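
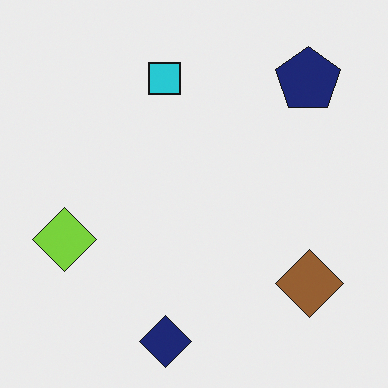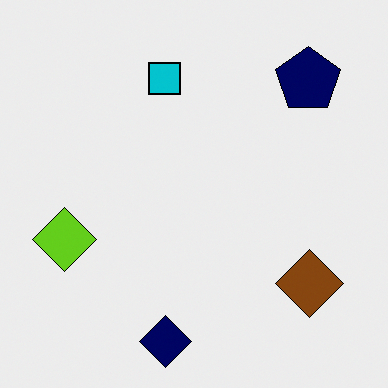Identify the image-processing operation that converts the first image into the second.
The transformation is: given slightly increased contrast.

Tones are pushed away from mid-grey across the whole image — a global contrast change.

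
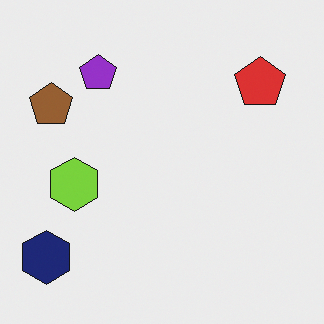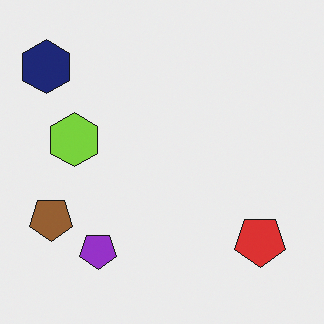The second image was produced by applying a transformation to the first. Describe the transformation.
The second image is the first flipped vertically (top ↔ bottom).

The navy hexagon is in the bottom-left of the first image and the top-left of the second — shapes on opposite sides of the horizontal midline have swapped in a mirror flip.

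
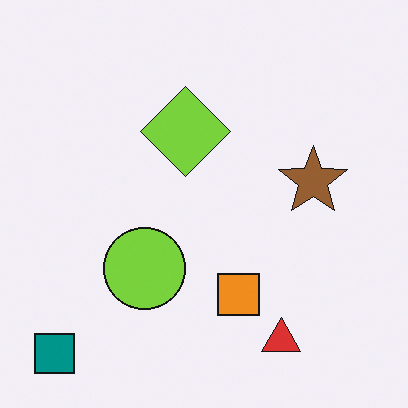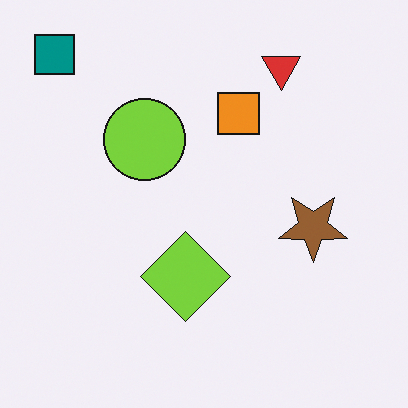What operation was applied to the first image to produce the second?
Flipped vertically (top ↔ bottom).

The teal square is in the bottom-left of the first image and the top-left of the second — shapes on opposite sides of the horizontal midline have swapped in a mirror flip.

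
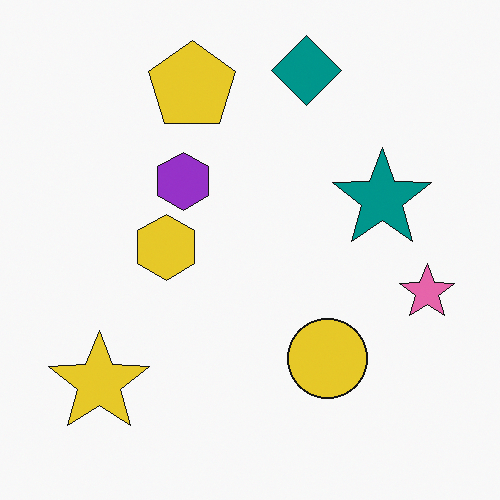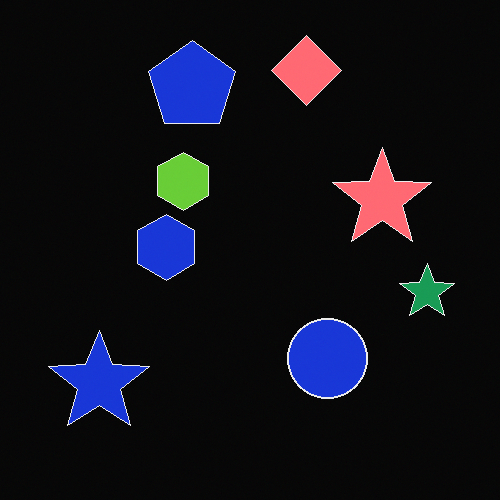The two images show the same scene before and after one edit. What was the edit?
It was color-inverted (negative).

The light background has become dark and every shape's color is its complement — a photographic negative.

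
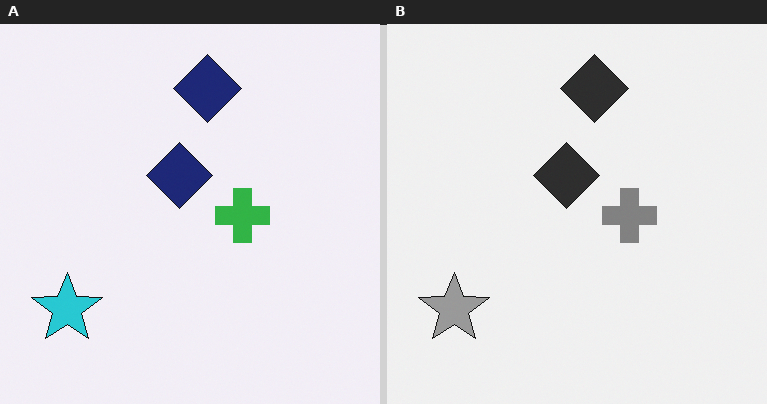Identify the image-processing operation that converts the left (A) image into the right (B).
The transformation is: converted to grayscale.

All color is removed — every shape is now a shade of grey.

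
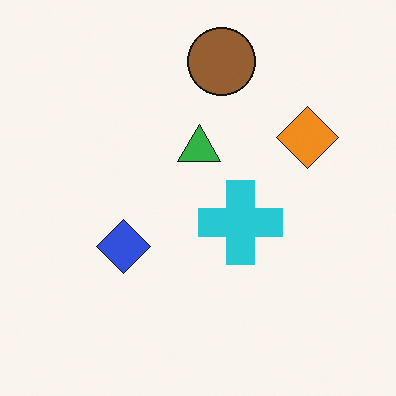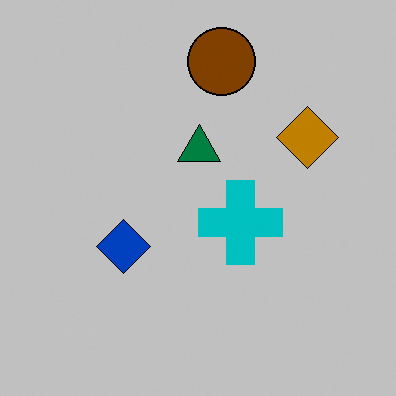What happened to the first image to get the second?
The transformation is: aggressively posterized.

Each flat color has snapped to a coarser quantized level — most visibly, the near-white background has dropped to a flat grey.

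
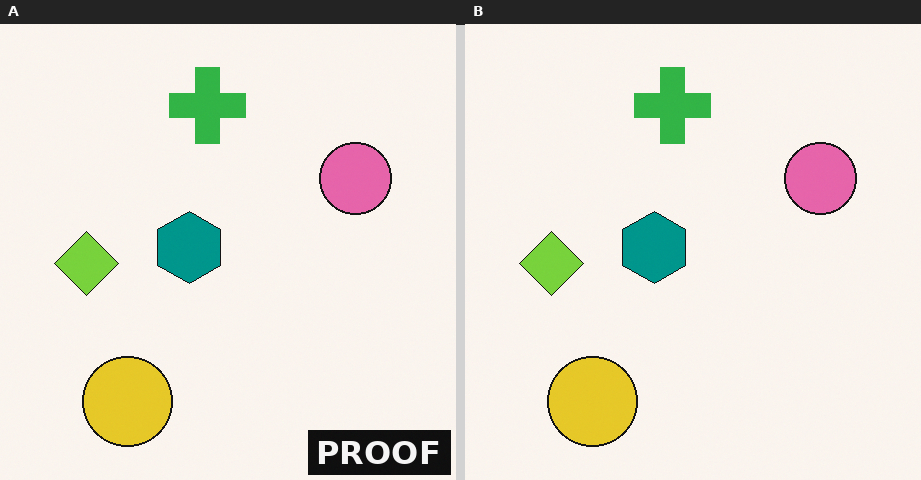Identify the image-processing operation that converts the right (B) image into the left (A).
This is the original image watermarked with the text "PROOF" in the lower-right corner.

A dark label reading "PROOF" appears in the lower-right corner.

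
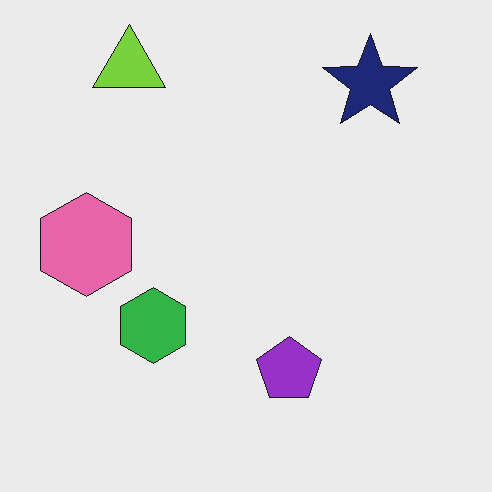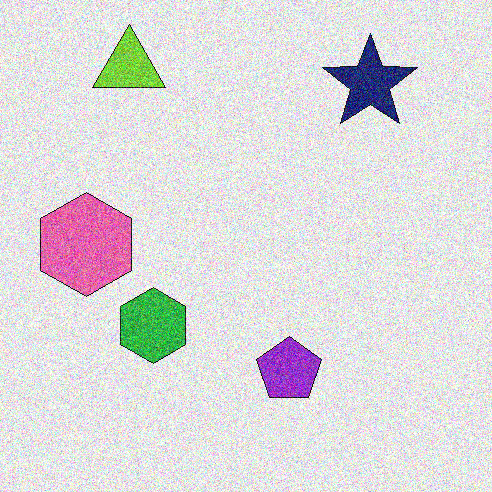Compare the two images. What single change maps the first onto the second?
The image was degraded with strong gaussian noise.

Random speckle covers the whole image, including the flat background.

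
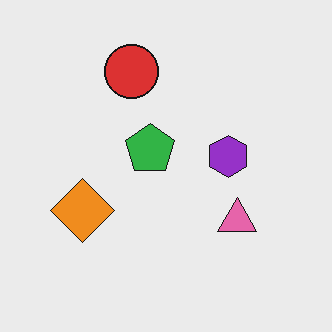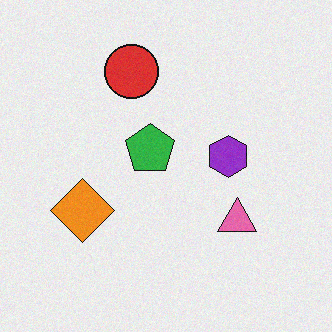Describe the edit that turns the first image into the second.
Degraded with light additive noise.

Random speckle covers the whole image, including the flat background.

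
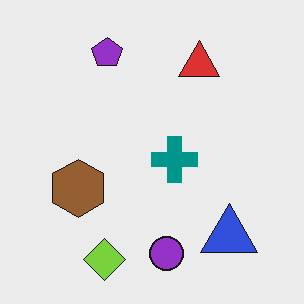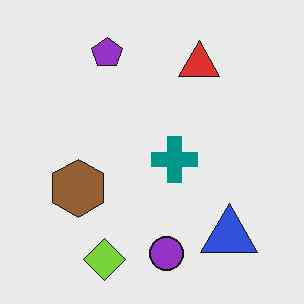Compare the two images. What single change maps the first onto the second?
The transformation is: given moderate JPEG compression.

Blocky 8×8 compression artifacts appear around shape edges and the flat background shows ringing — characteristic JPEG degradation.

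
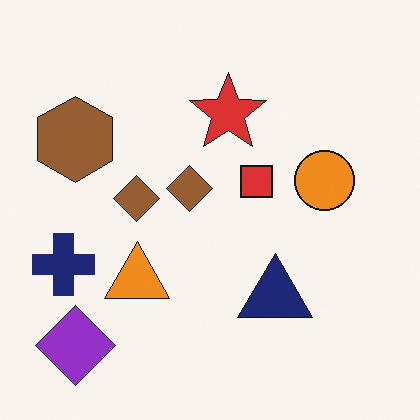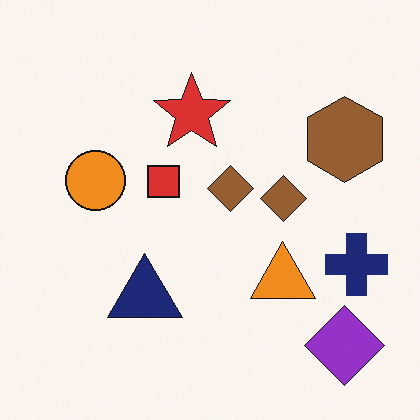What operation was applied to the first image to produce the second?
This is the original image flipped horizontally (left ↔ right).

The navy cross is in the left of the first image and the right of the second — shapes on opposite sides of the vertical midline have swapped in a mirror flip.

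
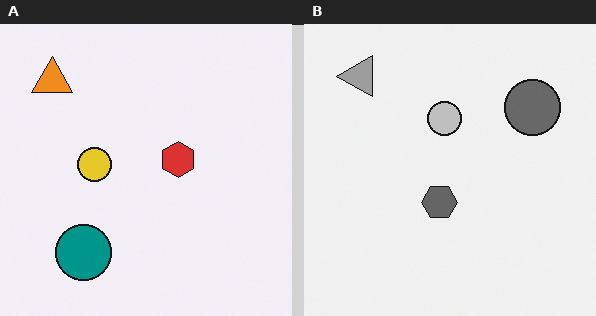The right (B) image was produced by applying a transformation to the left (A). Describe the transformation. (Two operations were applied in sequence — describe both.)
The transformation is: converted to grayscale, then transposed (reflected across the top-left ↔ bottom-right diagonal).

All color is removed — every shape is now a shade of grey. Shapes have swapped their row and column positions — what was in the top-right is now in the bottom-left — a diagonal reflection.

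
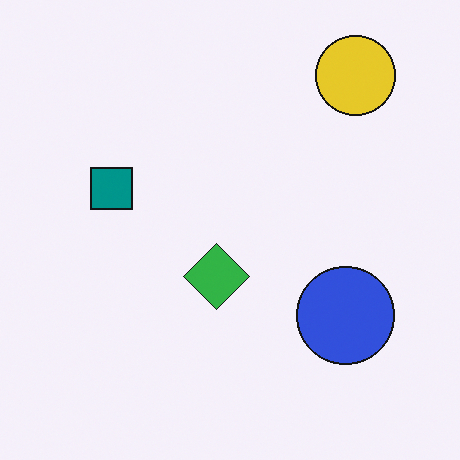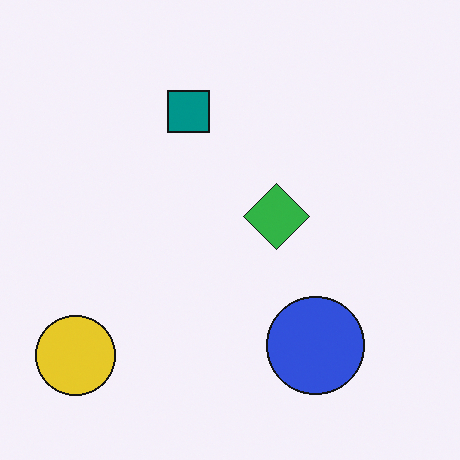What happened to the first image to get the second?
Transposed (reflected across the top-left ↔ bottom-right diagonal).

Shapes have swapped their row and column positions — what was in the top-right is now in the bottom-left — a diagonal reflection.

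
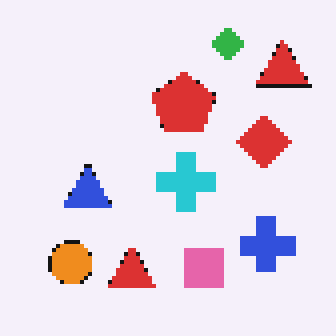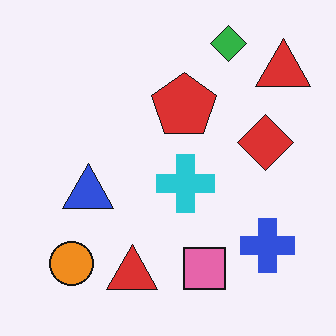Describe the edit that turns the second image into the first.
The first image is the second lightly pixelated (a mild mosaic effect).

Shapes are reduced to large square blocks; fine edges and outlines are lost — a downscale-then-upscale (mosaic) effect.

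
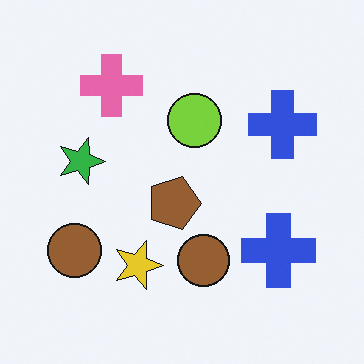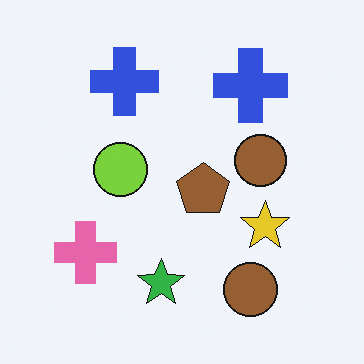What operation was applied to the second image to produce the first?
The transformation is: rotated 90° clockwise.

The pink cross sits in the bottom-left of the second image and the top-left of the first — consistent with a whole-image 90° clockwise rotation.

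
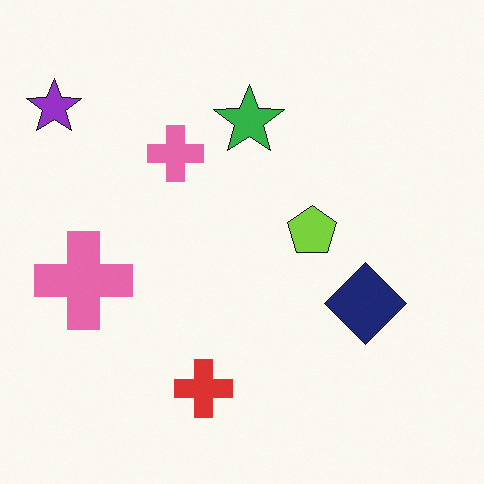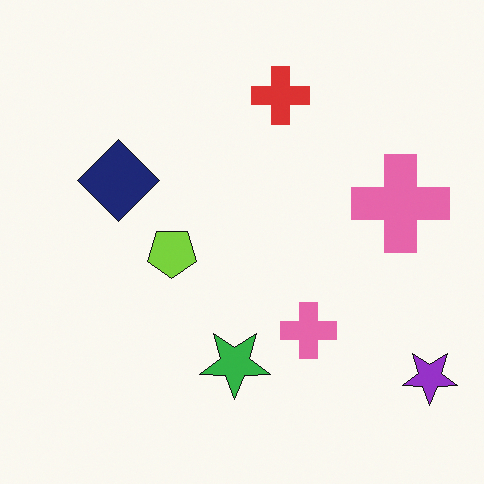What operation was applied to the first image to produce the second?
It was rotated 180°.

The purple star sits in the top-left of the first image and the bottom-right of the second — consistent with a whole-image 180° rotation.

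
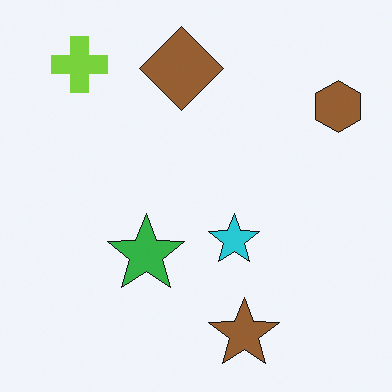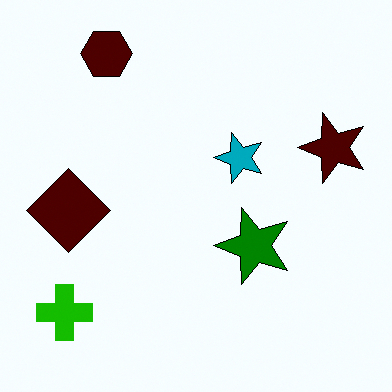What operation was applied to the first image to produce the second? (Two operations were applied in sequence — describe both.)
It was rotated 90° counter-clockwise, then given much higher contrast.

The lime cross sits in the top-left of the first image and the bottom-left of the second — consistent with a whole-image 90° counter-clockwise rotation. Tones are pushed away from mid-grey across the whole image — a global contrast change.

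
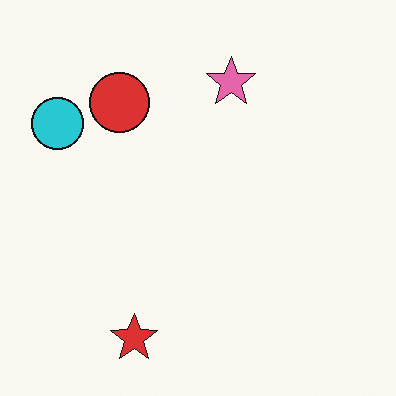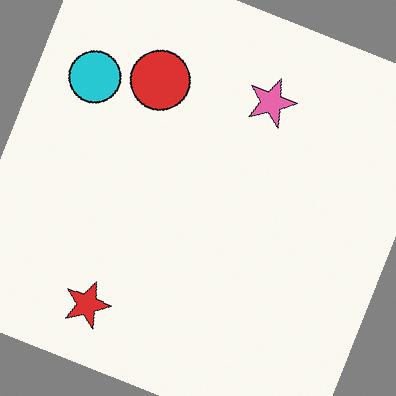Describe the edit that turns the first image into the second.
The second image is the first rotated clockwise by a moderate amount.

Every shape is tilted by the same angle and the image corners show triangular fill wedges — a whole-image rotation by a non-right angle.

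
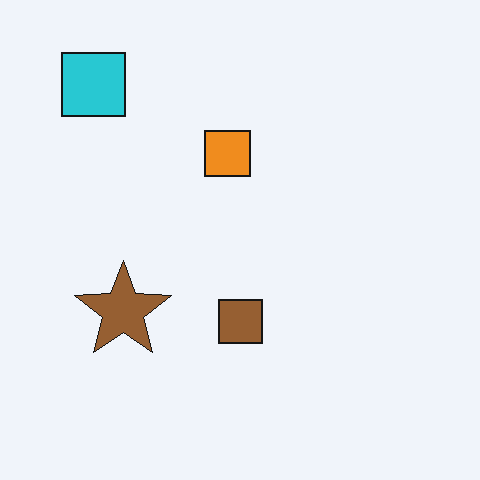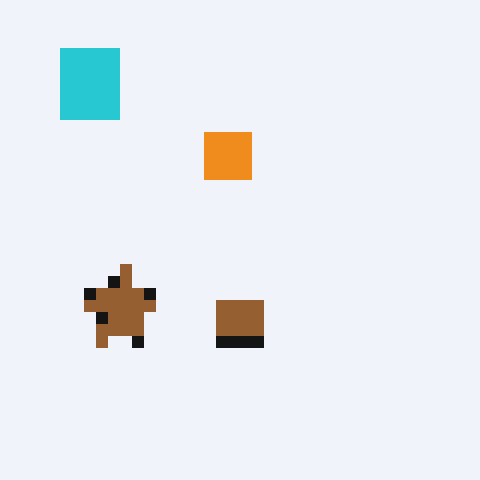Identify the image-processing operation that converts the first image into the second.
The second image is the first coarsely pixelated.

Shapes are reduced to large square blocks; fine edges and outlines are lost — a downscale-then-upscale (mosaic) effect.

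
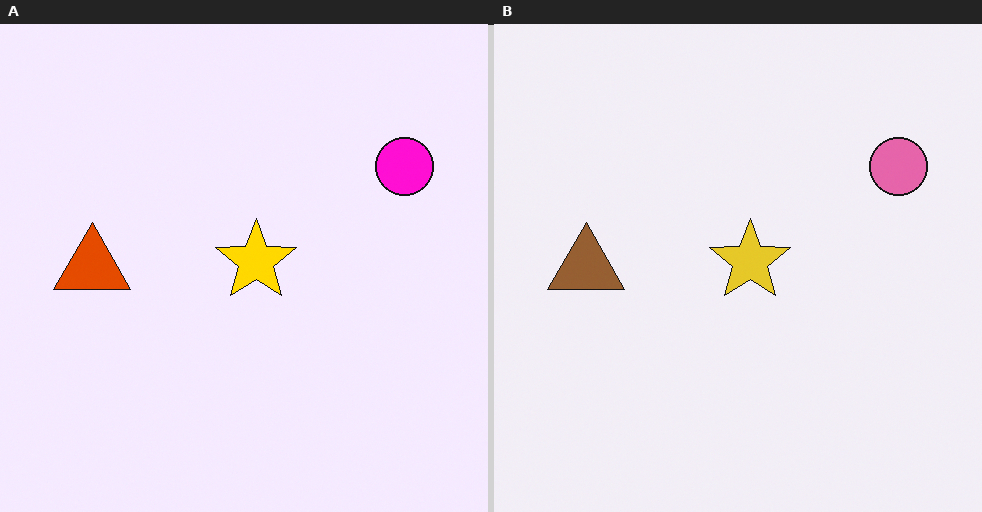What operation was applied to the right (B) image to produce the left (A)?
This is the original image made much more vivid (saturation change).

All colors are more vivid — a global saturation change.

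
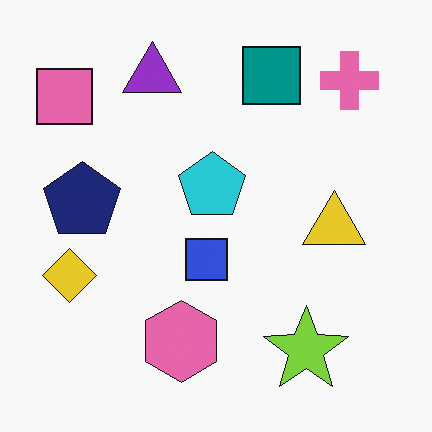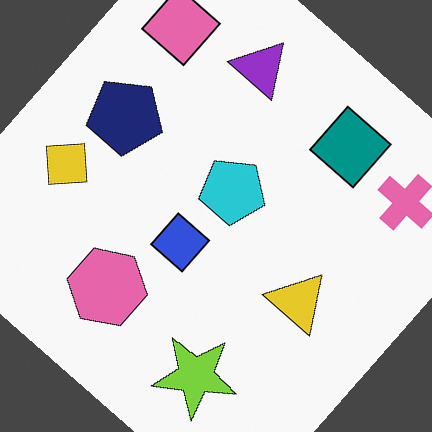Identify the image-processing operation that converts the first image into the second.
The second image is the first rotated clockwise by a large amount — several tens of degrees.

Every shape is tilted by the same angle and the image corners show triangular fill wedges — a whole-image rotation by a non-right angle.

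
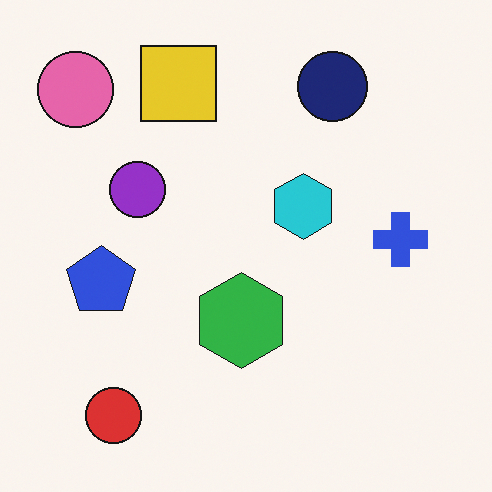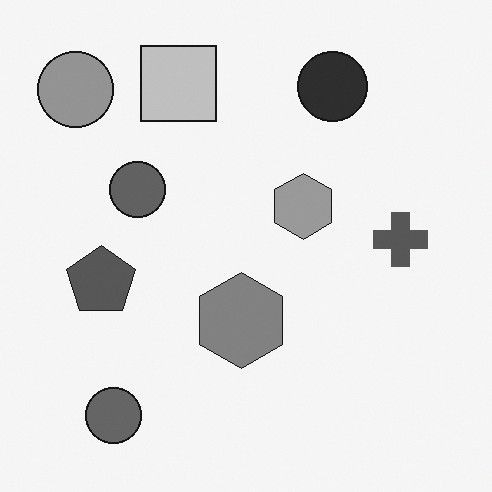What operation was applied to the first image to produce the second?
The second image is the first converted to grayscale.

All color is removed — every shape is now a shade of grey.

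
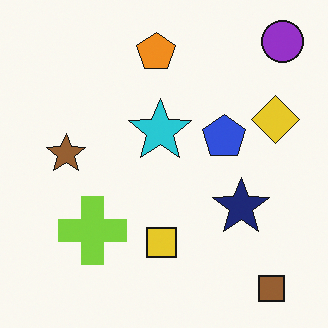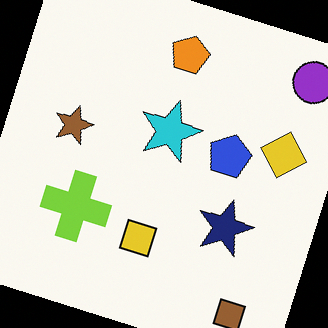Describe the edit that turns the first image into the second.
The image was rotated clockwise by a clearly visible amount.

Every shape is tilted by the same angle and the image corners show triangular fill wedges — a whole-image rotation by a non-right angle.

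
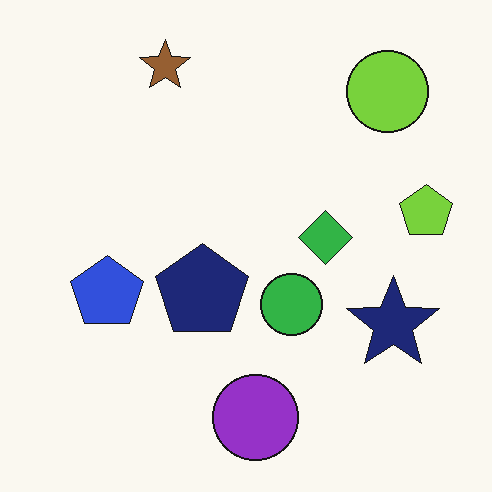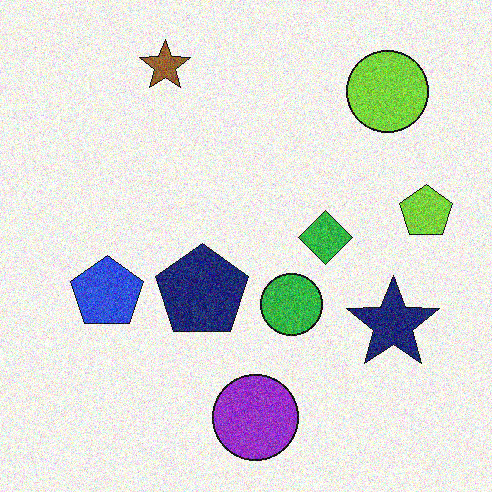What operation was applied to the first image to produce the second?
The transformation is: degraded with visible gaussian noise.

Random speckle covers the whole image, including the flat background.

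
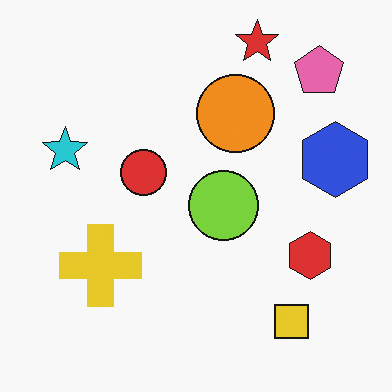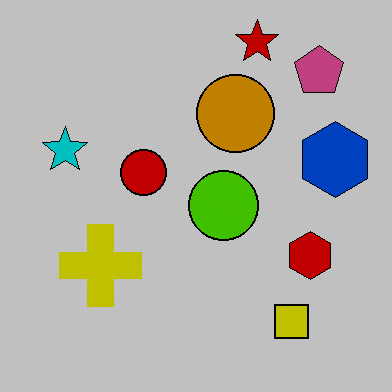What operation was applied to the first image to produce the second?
The image was heavily posterized to just a handful of flat colors.

Each flat color has snapped to a coarser quantized level — most visibly, the near-white background has dropped to a flat grey.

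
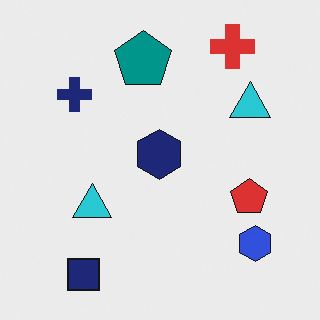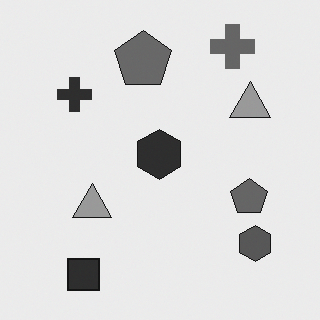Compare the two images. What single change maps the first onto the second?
The transformation is: converted to grayscale.

All color is removed — every shape is now a shade of grey.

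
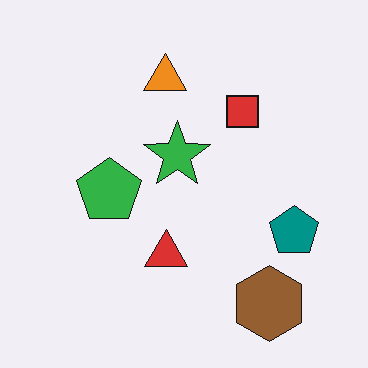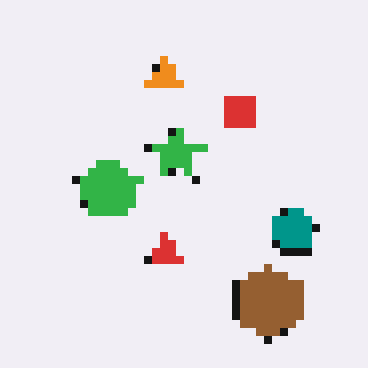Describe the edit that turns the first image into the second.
The image was moderately pixelated.

Shapes are reduced to large square blocks; fine edges and outlines are lost — a downscale-then-upscale (mosaic) effect.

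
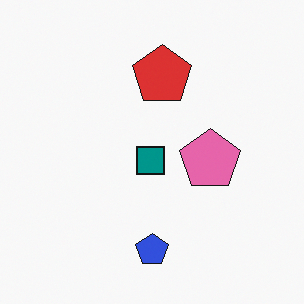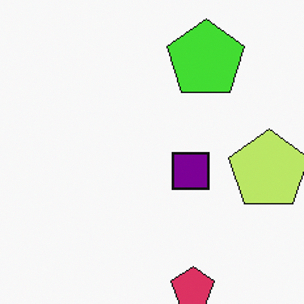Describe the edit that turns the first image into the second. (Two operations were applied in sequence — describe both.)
It was cropped slightly and scaled back up, then hue-shifted by a moderate amount.

The visible shapes are larger and the field of view is narrower; shapes near the original edges may be partly or wholly outside the frame — a crop-and-rescale. Every shape's color has rotated by the same amount around the hue wheel — a uniform hue shift.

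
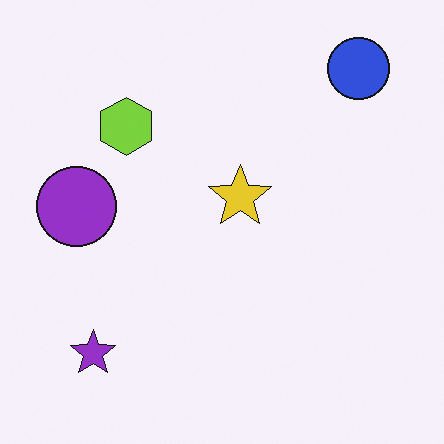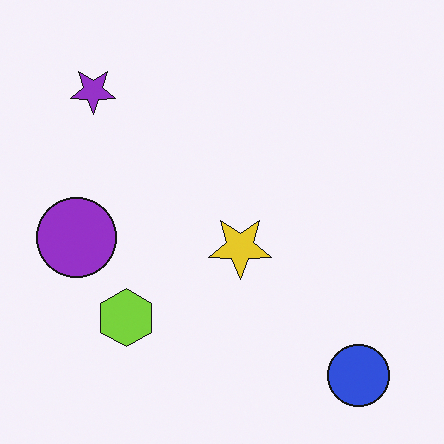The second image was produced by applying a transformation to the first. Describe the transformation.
This is the original image flipped vertically (top ↔ bottom).

The blue circle is in the top-right of the first image and the bottom-right of the second — shapes on opposite sides of the horizontal midline have swapped in a mirror flip.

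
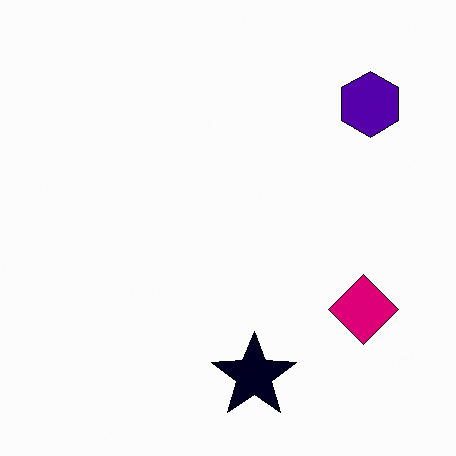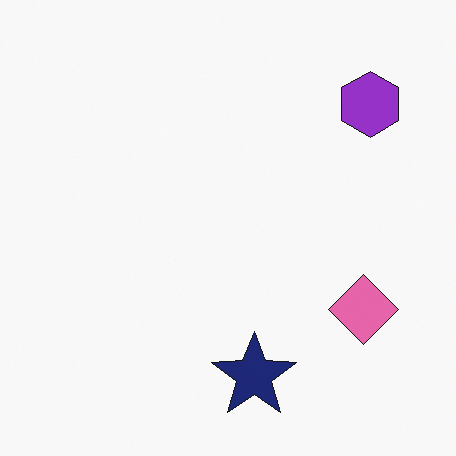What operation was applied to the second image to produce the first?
The first image is the second boosted in contrast.

Tones are pushed away from mid-grey across the whole image — a global contrast change.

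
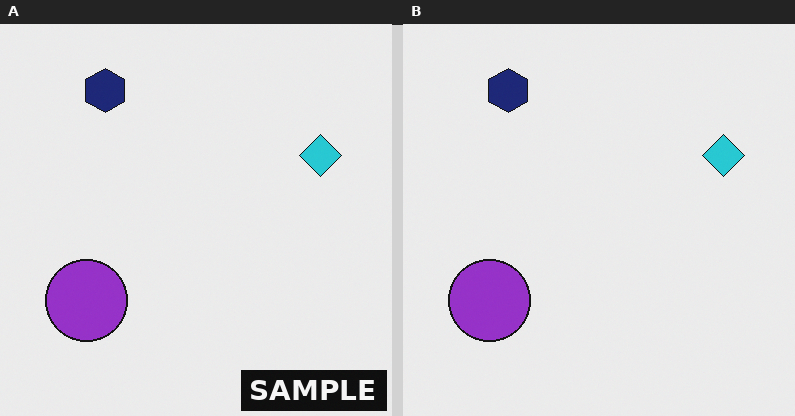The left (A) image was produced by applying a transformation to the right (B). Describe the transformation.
Watermarked with the text "SAMPLE" in the lower-right corner.

A dark label reading "SAMPLE" appears in the lower-right corner.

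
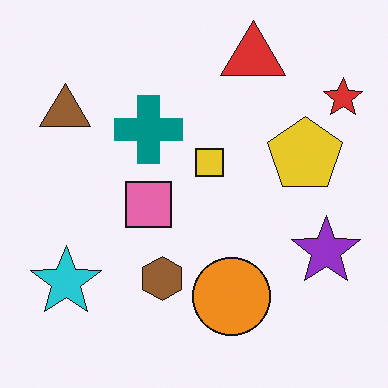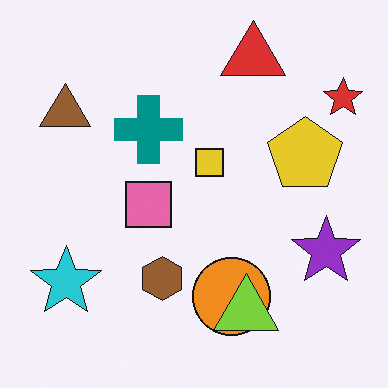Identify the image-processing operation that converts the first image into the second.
This is the original image overlaid with an additional lime triangle.

A lime triangle appears in the second image that is absent from the first.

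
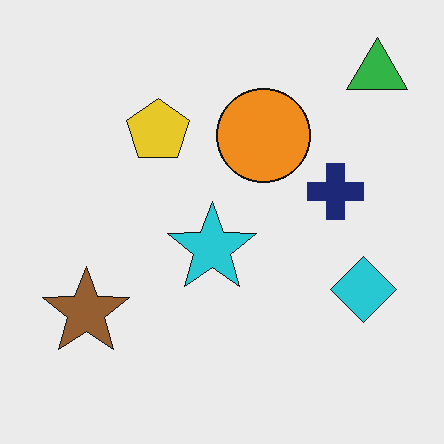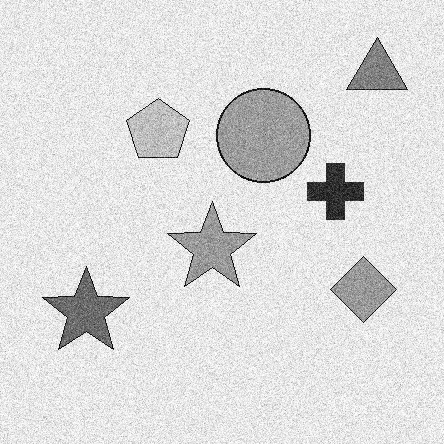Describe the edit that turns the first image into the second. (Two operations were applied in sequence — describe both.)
The second image is the first degraded with visible gaussian noise, then converted to grayscale.

Random speckle covers the whole image, including the flat background. All color is removed — every shape is now a shade of grey.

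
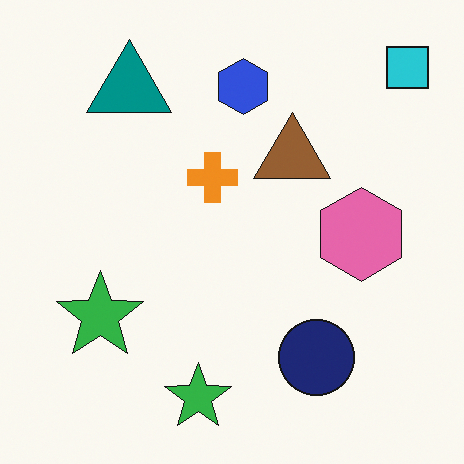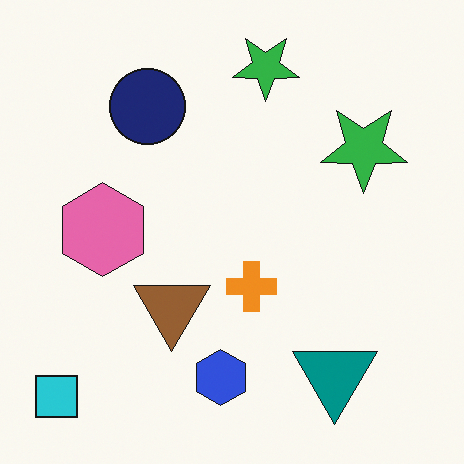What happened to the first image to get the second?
The image was rotated 180°.

The cyan square sits in the top-right of the first image and the bottom-left of the second — consistent with a whole-image 180° rotation.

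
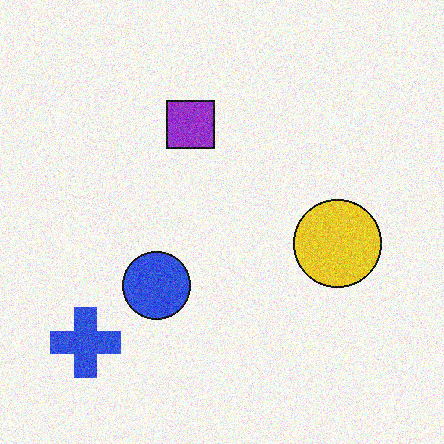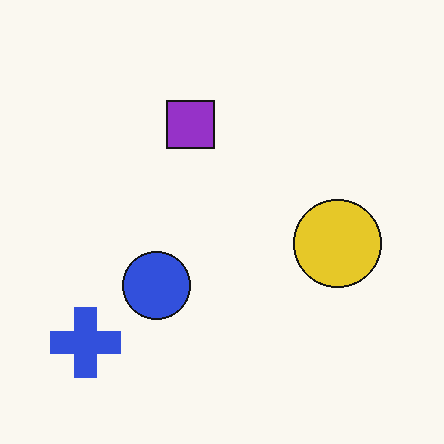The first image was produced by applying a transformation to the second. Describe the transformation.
Degraded with moderate additive noise.

Random speckle covers the whole image, including the flat background.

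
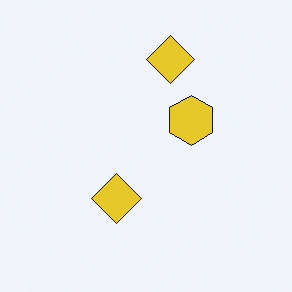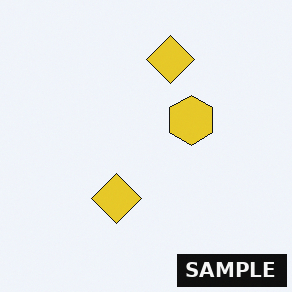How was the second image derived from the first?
The transformation is: watermarked with the text "SAMPLE" in the lower-right corner.

A dark label reading "SAMPLE" appears in the lower-right corner.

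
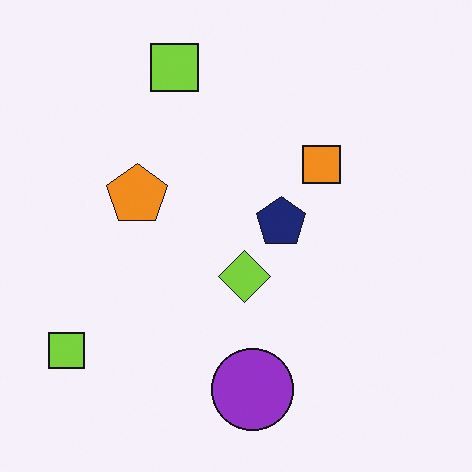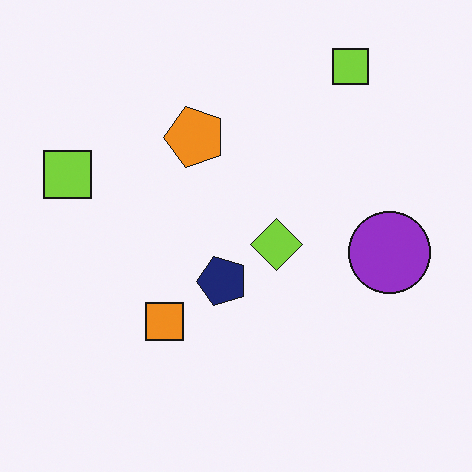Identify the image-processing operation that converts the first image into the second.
Transposed (reflected across the top-left ↔ bottom-right diagonal).

Shapes have swapped their row and column positions — what was in the top-right is now in the bottom-left — a diagonal reflection.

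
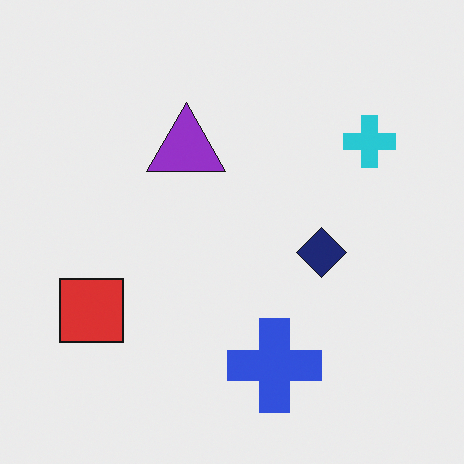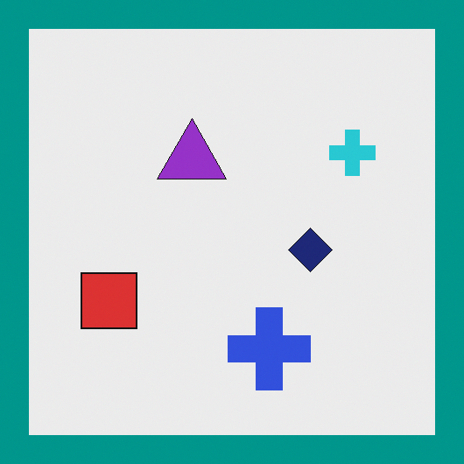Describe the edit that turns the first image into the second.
Framed with a teal border.

A solid teal frame runs around the edge of the second image, with the content slightly shrunk inside it.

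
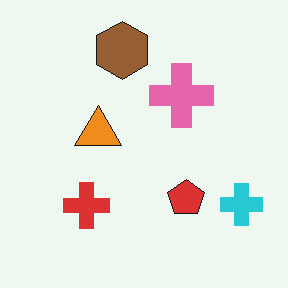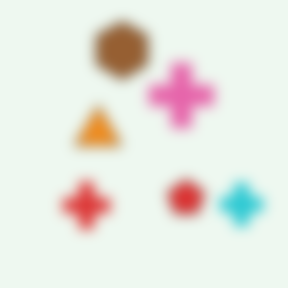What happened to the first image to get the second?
The transformation is: heavily blurred.

Shape edges and outlines are uniformly softened across the whole image.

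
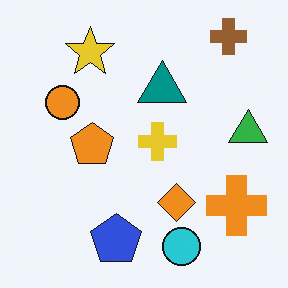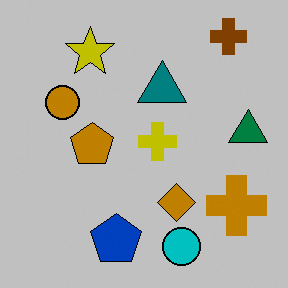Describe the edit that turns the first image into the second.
The second image is the first aggressively posterized.

Each flat color has snapped to a coarser quantized level — most visibly, the near-white background has dropped to a flat grey.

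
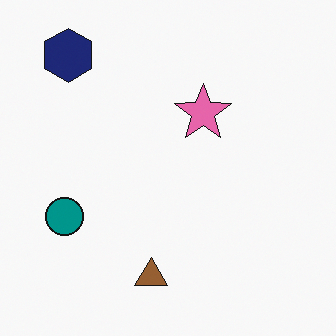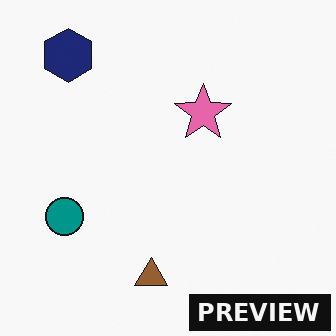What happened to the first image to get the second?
It was watermarked with the text "PREVIEW" in the lower-right corner.

A dark label reading "PREVIEW" appears in the lower-right corner.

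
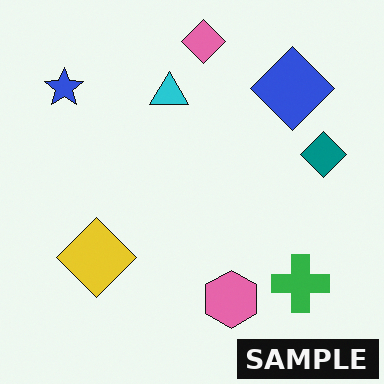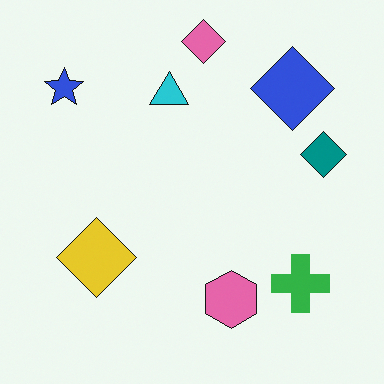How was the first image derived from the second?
Watermarked with the text "SAMPLE" in the lower-right corner.

A dark label reading "SAMPLE" appears in the lower-right corner.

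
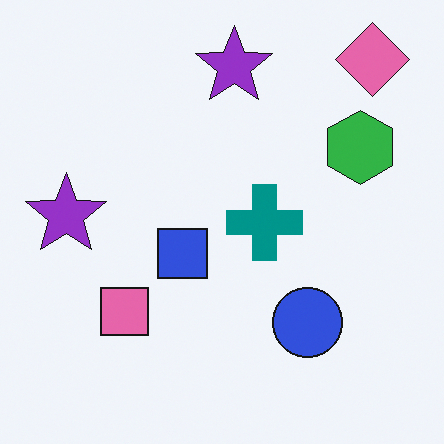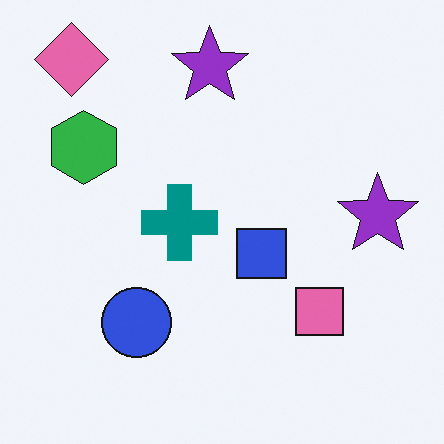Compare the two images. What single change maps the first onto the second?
The second image is the first flipped horizontally (left ↔ right).

The pink diamond is in the top-right of the first image and the top-left of the second — shapes on opposite sides of the vertical midline have swapped in a mirror flip.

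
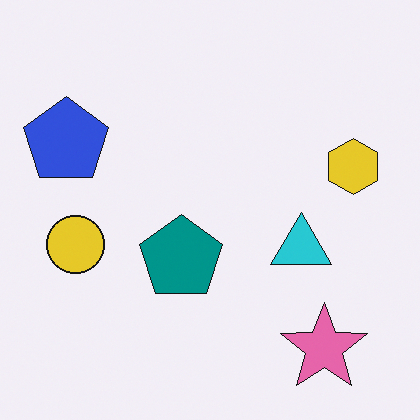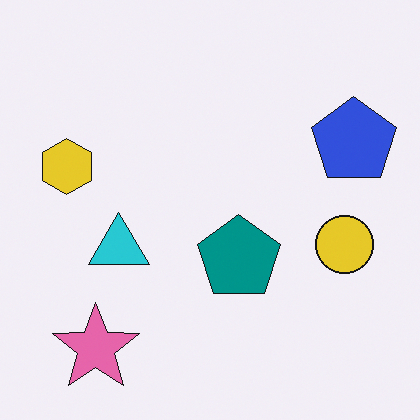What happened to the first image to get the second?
This is the original image flipped horizontally (left ↔ right).

The blue pentagon is in the left of the first image and the right of the second — shapes on opposite sides of the vertical midline have swapped in a mirror flip.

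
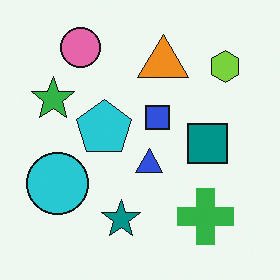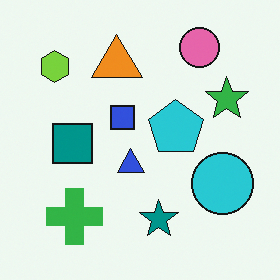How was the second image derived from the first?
The image was flipped horizontally (left ↔ right).

The green star is in the left of the first image and the right of the second — shapes on opposite sides of the vertical midline have swapped in a mirror flip.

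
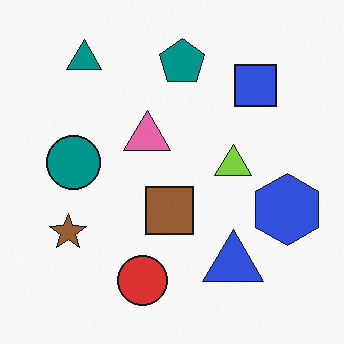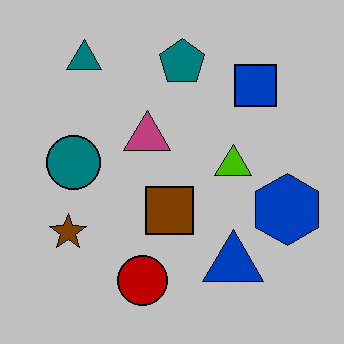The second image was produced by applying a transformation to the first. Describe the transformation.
Aggressively posterized.

Each flat color has snapped to a coarser quantized level — most visibly, the near-white background has dropped to a flat grey.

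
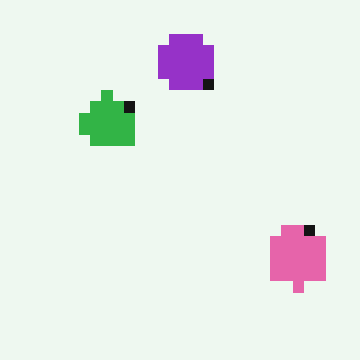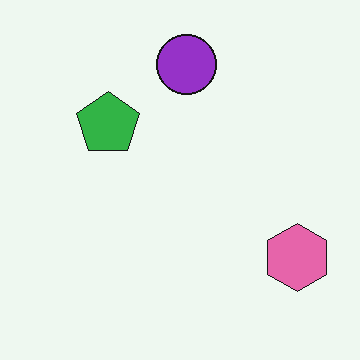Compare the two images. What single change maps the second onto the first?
The transformation is: heavily pixelated into large blocks.

Shapes are reduced to large square blocks; fine edges and outlines are lost — a downscale-then-upscale (mosaic) effect.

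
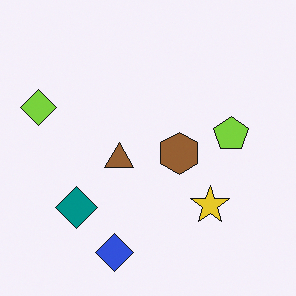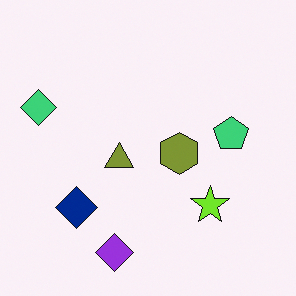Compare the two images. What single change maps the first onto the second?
This is the original image hue-shifted slightly.

Every shape's color has rotated by the same amount around the hue wheel — a uniform hue shift.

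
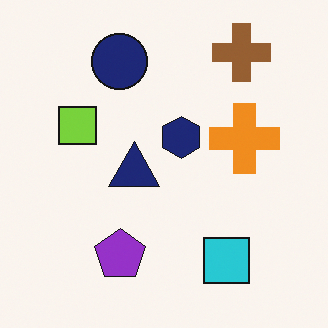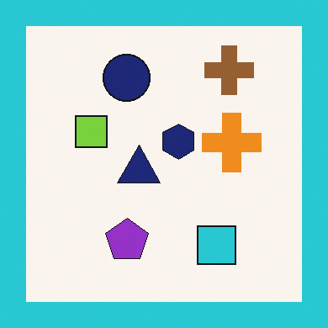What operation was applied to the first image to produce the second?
The transformation is: framed with a cyan border.

A solid cyan frame runs around the edge of the second image, with the content slightly shrunk inside it.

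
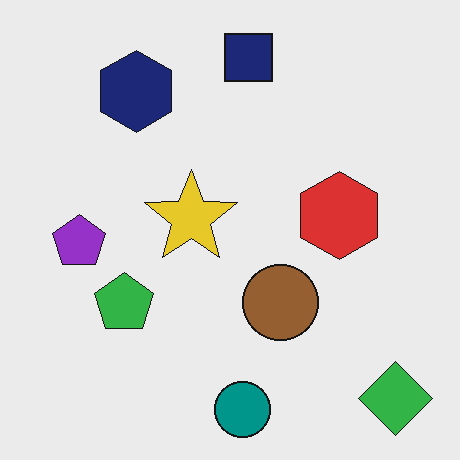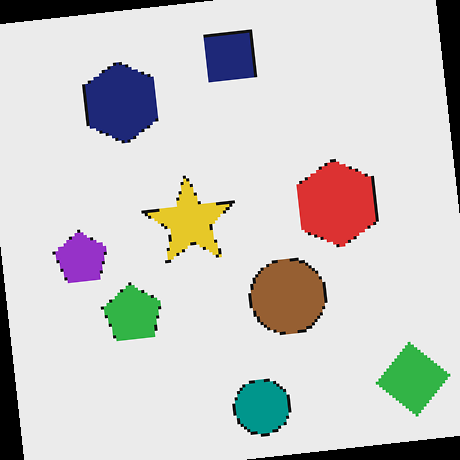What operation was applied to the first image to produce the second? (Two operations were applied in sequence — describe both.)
This is the original image lightly pixelated (a mild mosaic effect), then rotated counter-clockwise by a small amount.

Shapes are reduced to large square blocks; fine edges and outlines are lost — a downscale-then-upscale (mosaic) effect. Every shape is tilted by the same angle and the image corners show triangular fill wedges — a whole-image rotation by a non-right angle.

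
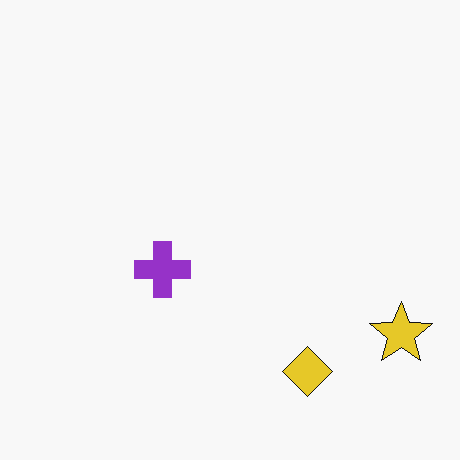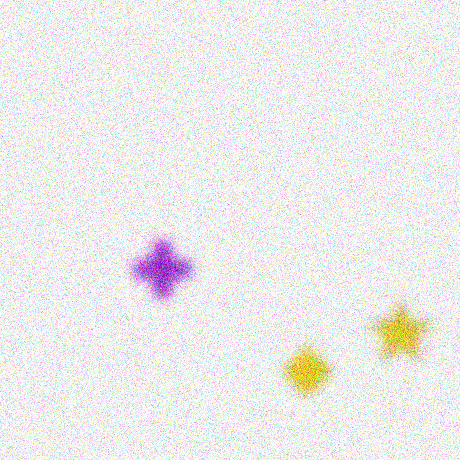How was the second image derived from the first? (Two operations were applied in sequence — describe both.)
The image was strongly gaussian-blurred, then degraded with a thick layer of grain.

Shape edges and outlines are uniformly softened across the whole image. Random speckle covers the whole image, including the flat background.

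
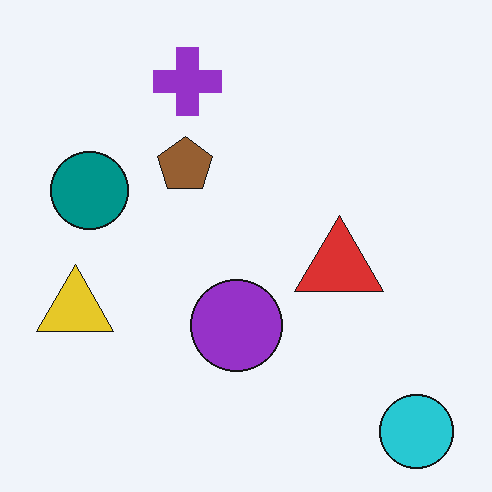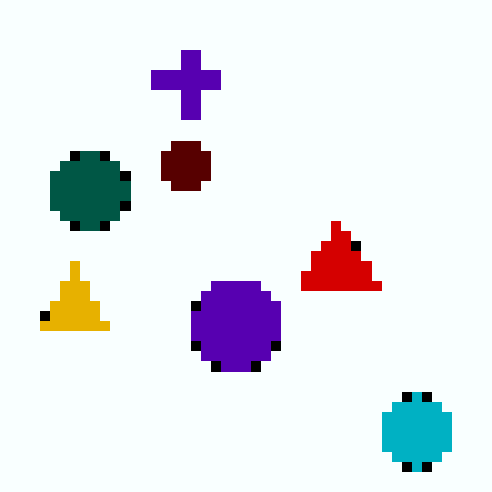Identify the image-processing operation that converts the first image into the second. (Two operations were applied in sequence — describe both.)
This is the original image coarsely pixelated, then boosted in contrast.

Shapes are reduced to large square blocks; fine edges and outlines are lost — a downscale-then-upscale (mosaic) effect. Tones are pushed away from mid-grey across the whole image — a global contrast change.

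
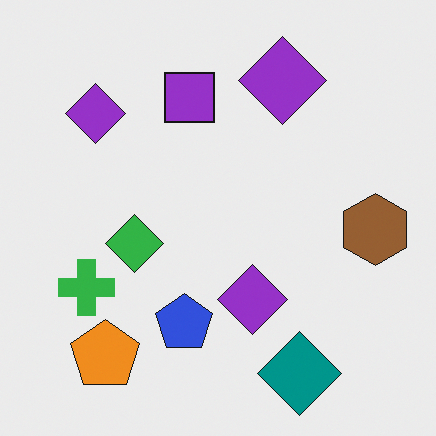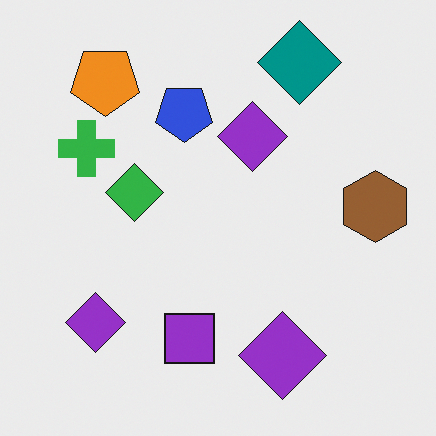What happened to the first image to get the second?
It was flipped vertically (top ↔ bottom).

The teal diamond is in the bottom-right of the first image and the top-right of the second — shapes on opposite sides of the horizontal midline have swapped in a mirror flip.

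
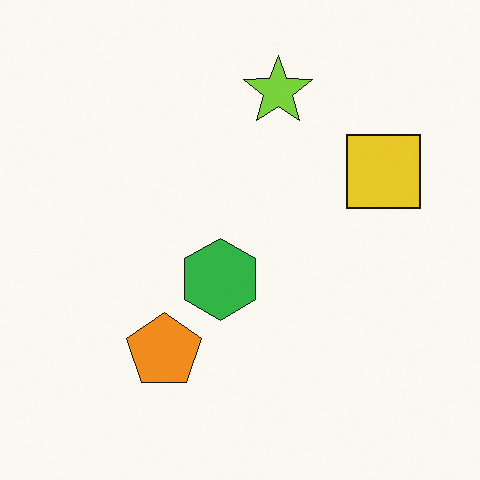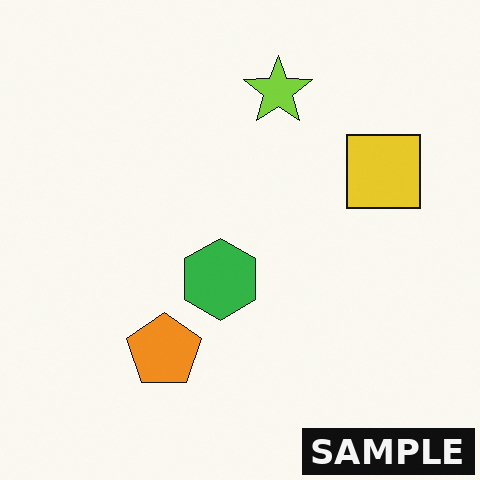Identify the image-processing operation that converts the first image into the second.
This is the original image watermarked with the text "SAMPLE" in the lower-right corner.

A dark label reading "SAMPLE" appears in the lower-right corner.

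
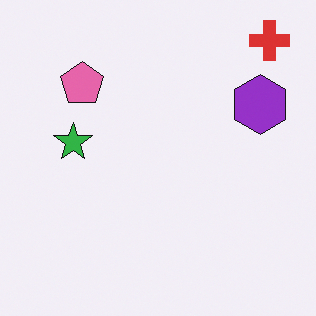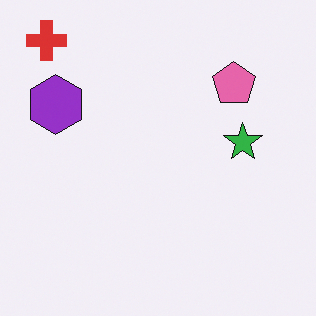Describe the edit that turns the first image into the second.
Flipped horizontally (left ↔ right).

The red cross is in the top-right of the first image and the top-left of the second — shapes on opposite sides of the vertical midline have swapped in a mirror flip.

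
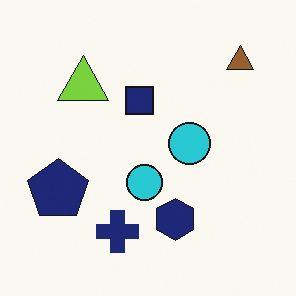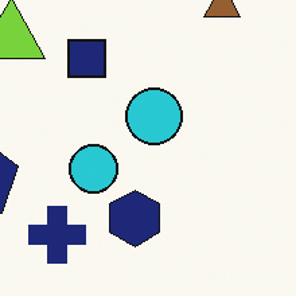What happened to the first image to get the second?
This is the original image cropped to a modestly smaller region and rescaled.

The visible shapes are larger and the field of view is narrower; shapes near the original edges may be partly or wholly outside the frame — a crop-and-rescale.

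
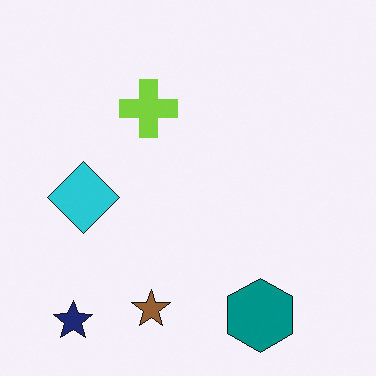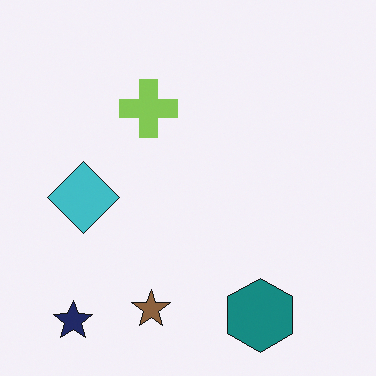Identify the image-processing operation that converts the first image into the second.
This is the original image slightly desaturated.

All colors are more muted and greyish — a global saturation change.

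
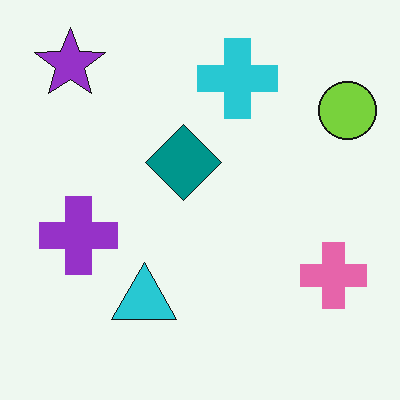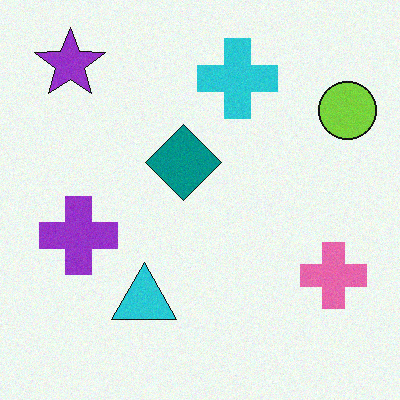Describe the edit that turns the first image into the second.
The image was degraded with light additive noise.

Random speckle covers the whole image, including the flat background.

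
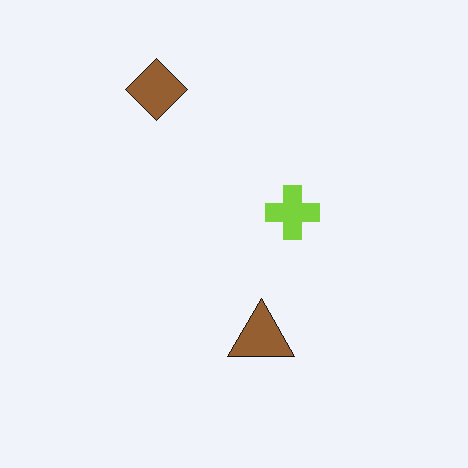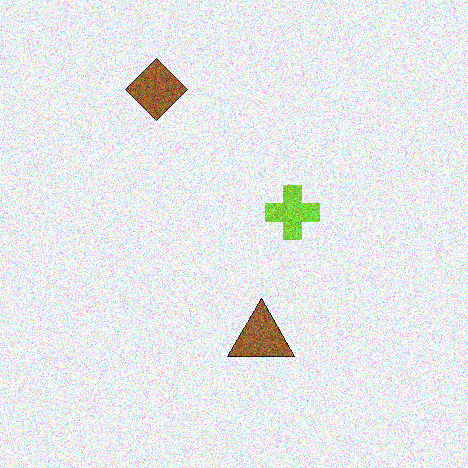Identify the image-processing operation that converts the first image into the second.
The second image is the first degraded with strong gaussian noise.

Random speckle covers the whole image, including the flat background.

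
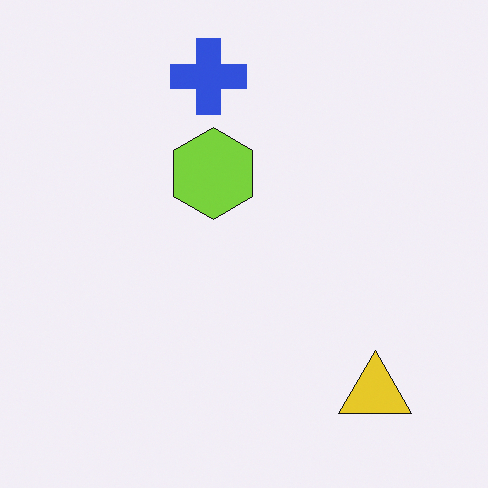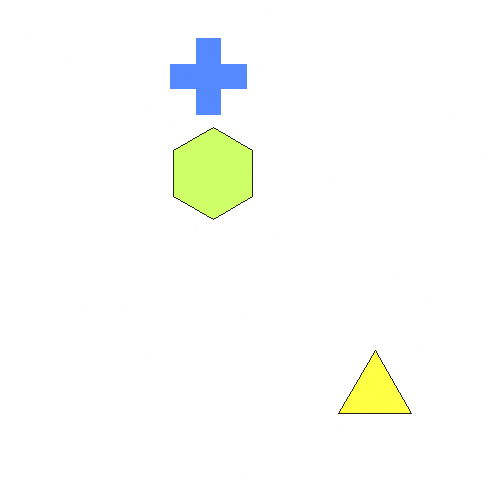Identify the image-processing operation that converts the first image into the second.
This is the original image brightened a lot.

Every pixel — background and shapes alike — is uniformly brightened.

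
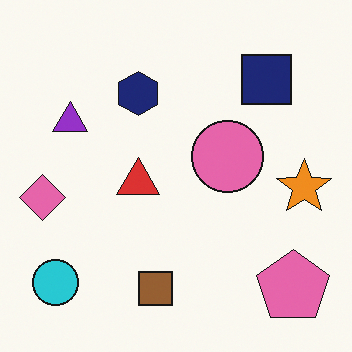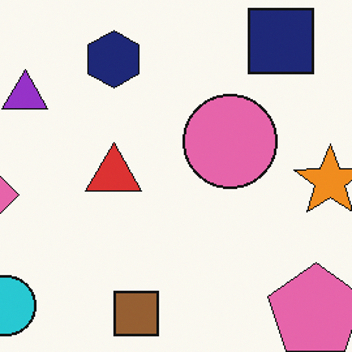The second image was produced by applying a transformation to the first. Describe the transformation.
The second image is the first cropped slightly and scaled back up.

The visible shapes are larger and the field of view is narrower; shapes near the original edges may be partly or wholly outside the frame — a crop-and-rescale.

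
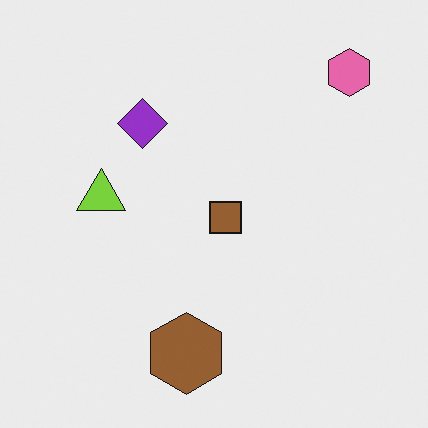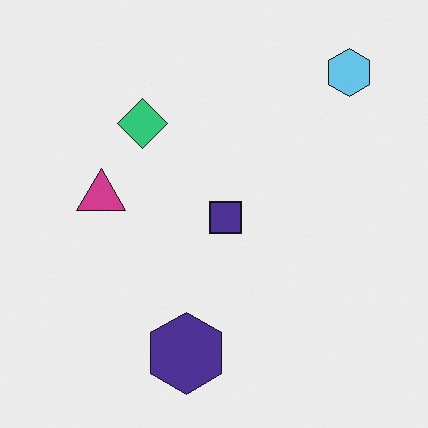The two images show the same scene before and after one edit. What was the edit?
The second image is the first hue-shifted through roughly half the color wheel.

Every shape's color has rotated by the same amount around the hue wheel — a uniform hue shift.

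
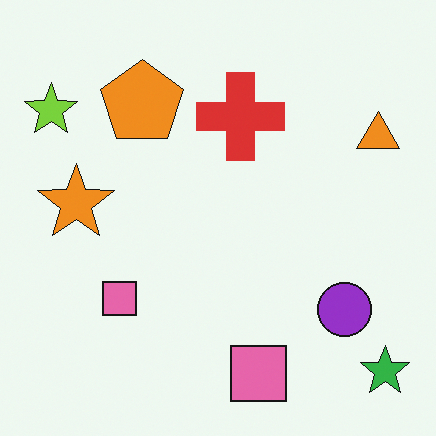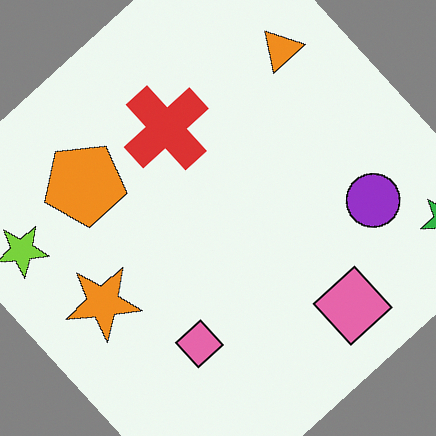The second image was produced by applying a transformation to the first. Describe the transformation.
The transformation is: rotated counter-clockwise by a large amount — several tens of degrees.

Every shape is tilted by the same angle and the image corners show triangular fill wedges — a whole-image rotation by a non-right angle.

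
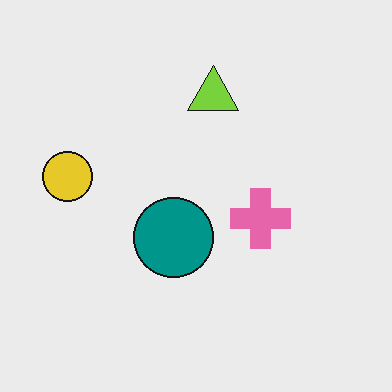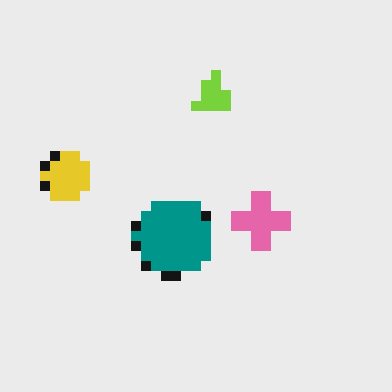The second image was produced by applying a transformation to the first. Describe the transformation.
The image was coarsely pixelated.

Shapes are reduced to large square blocks; fine edges and outlines are lost — a downscale-then-upscale (mosaic) effect.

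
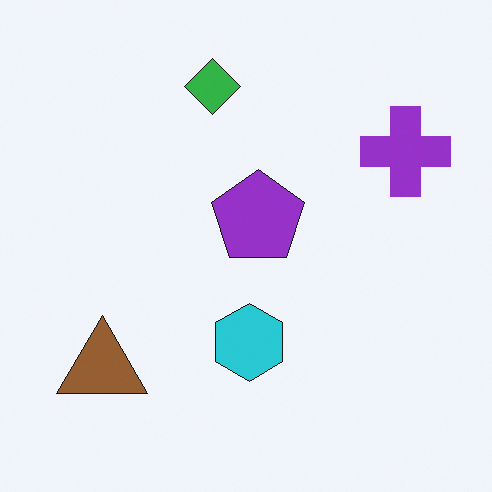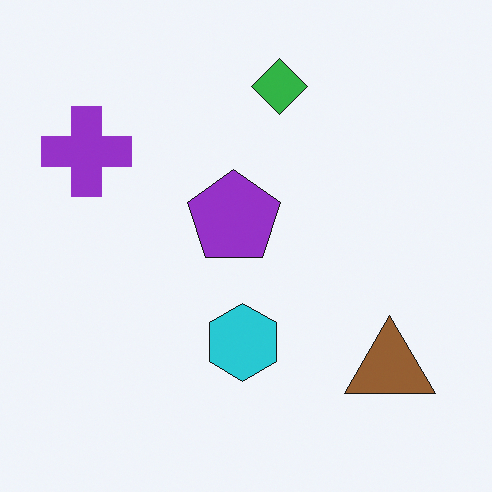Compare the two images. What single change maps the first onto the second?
It was flipped horizontally (left ↔ right).

The purple cross is in the top-right of the first image and the top-left of the second — shapes on opposite sides of the vertical midline have swapped in a mirror flip.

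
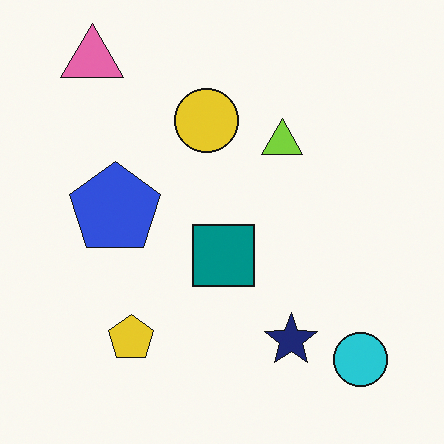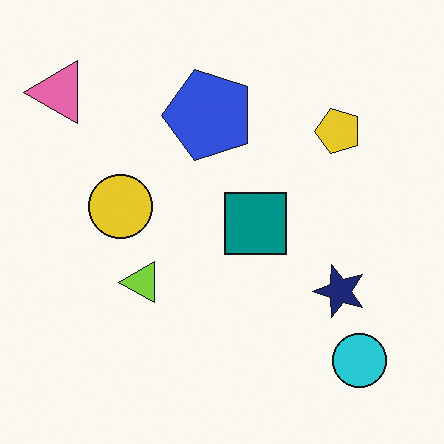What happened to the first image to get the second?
It was transposed (reflected across the top-left ↔ bottom-right diagonal).

Shapes have swapped their row and column positions — what was in the top-right is now in the bottom-left — a diagonal reflection.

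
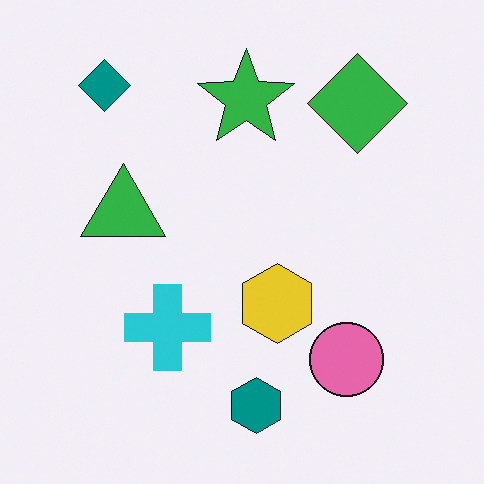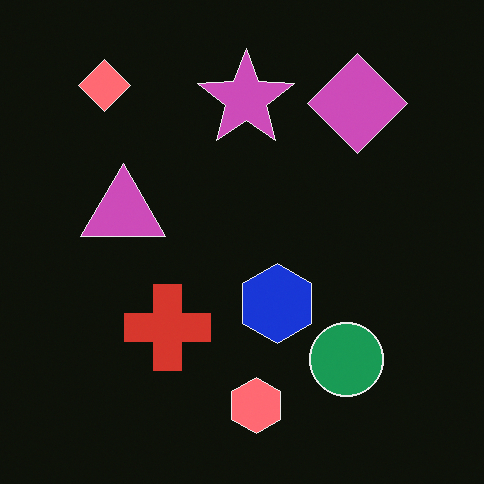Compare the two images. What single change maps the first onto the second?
The image was color-inverted (negative).

The light background has become dark and every shape's color is its complement — a photographic negative.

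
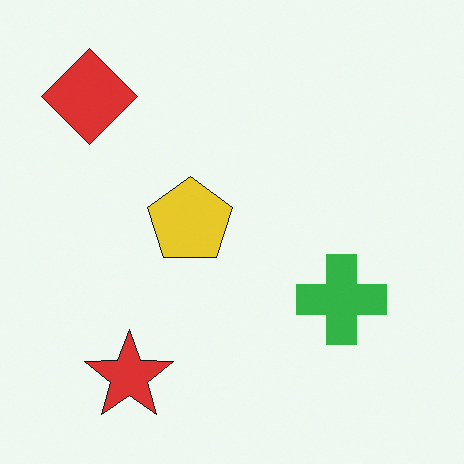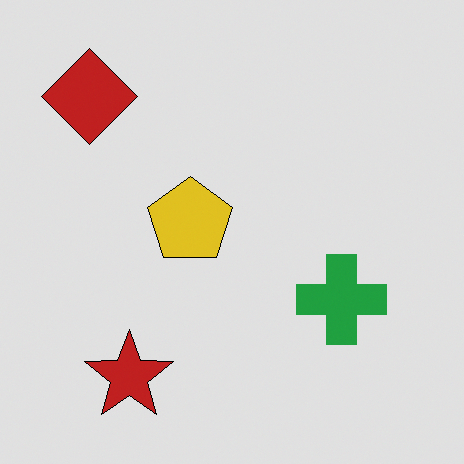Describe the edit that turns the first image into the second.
It was posterized to a reduced palette.

Each flat color has snapped to a coarser quantized level — most visibly, the near-white background has dropped to a flat grey.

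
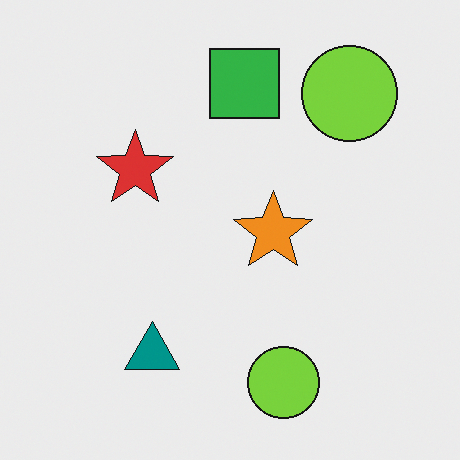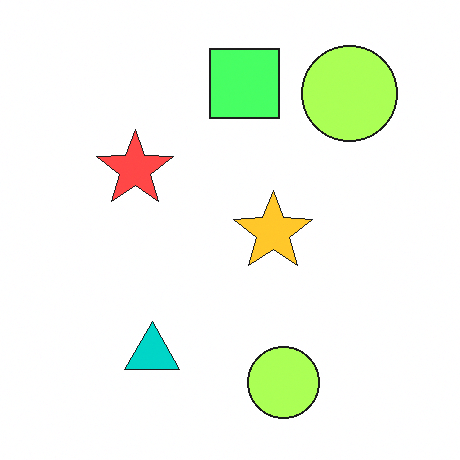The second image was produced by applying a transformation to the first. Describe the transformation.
It was substantially brightened.

Every pixel — background and shapes alike — is uniformly brightened.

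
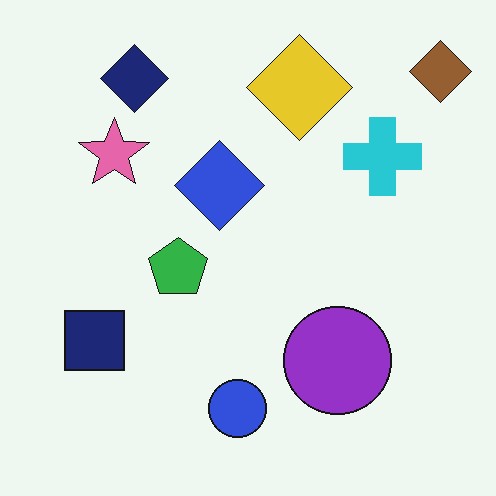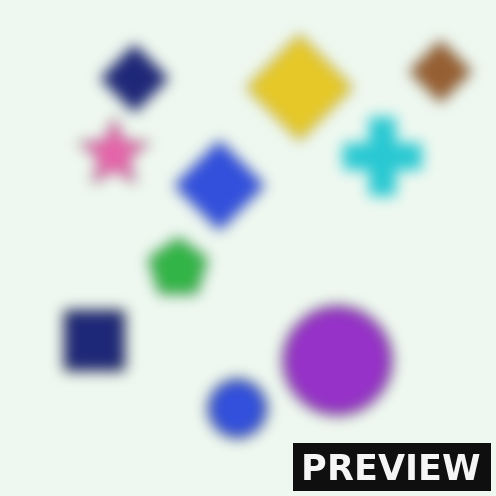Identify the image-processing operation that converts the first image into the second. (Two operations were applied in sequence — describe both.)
The image was heavily blurred, then watermarked with the text "PREVIEW" in the lower-right corner.

Shape edges and outlines are uniformly softened across the whole image. A dark label reading "PREVIEW" appears in the lower-right corner.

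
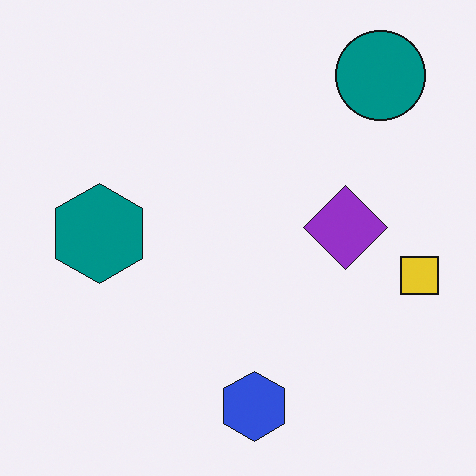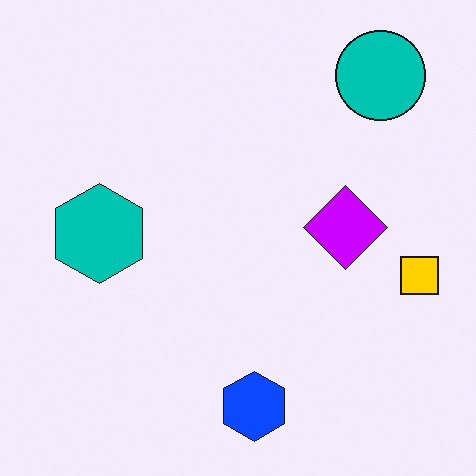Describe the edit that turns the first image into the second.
It was made much more vivid (saturation change).

All colors are more vivid — a global saturation change.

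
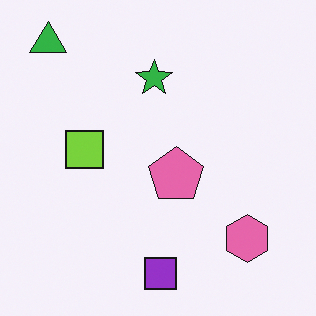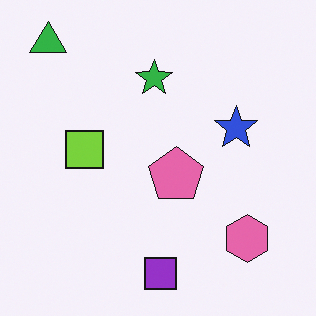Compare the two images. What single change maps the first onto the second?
It was overlaid with an additional blue star.

A blue star appears in the second image that is absent from the first.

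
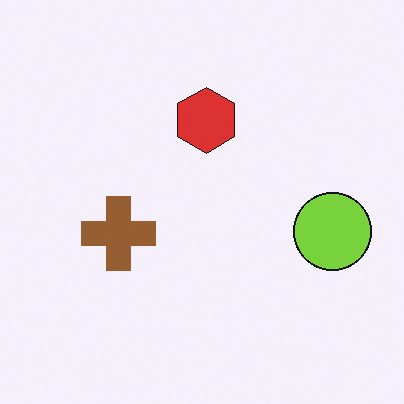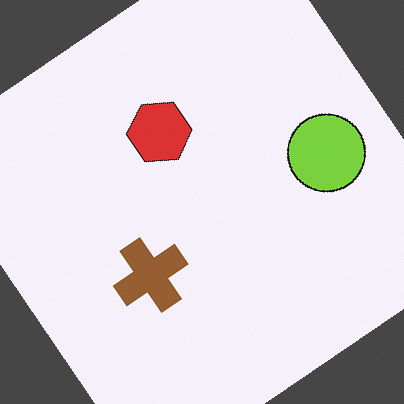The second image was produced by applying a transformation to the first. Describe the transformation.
Rotated counter-clockwise by a large amount — several tens of degrees.

Every shape is tilted by the same angle and the image corners show triangular fill wedges — a whole-image rotation by a non-right angle.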